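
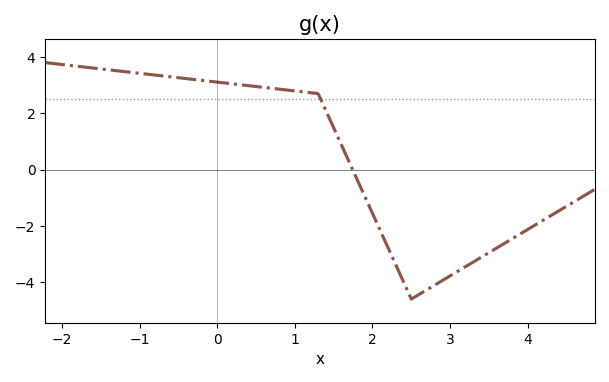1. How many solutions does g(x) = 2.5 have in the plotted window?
1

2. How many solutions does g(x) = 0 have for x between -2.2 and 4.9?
1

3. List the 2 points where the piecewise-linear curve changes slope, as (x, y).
(1.3, 2.7); (2.5, -4.6)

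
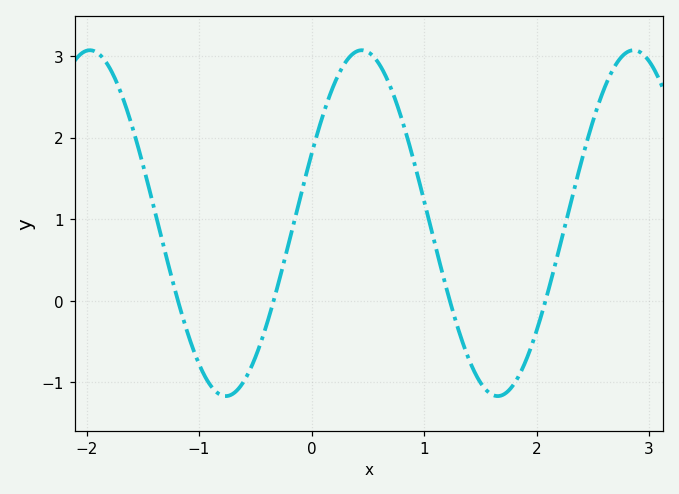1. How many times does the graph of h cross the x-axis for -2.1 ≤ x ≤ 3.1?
4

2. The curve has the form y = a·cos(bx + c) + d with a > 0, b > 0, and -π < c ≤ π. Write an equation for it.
y = 2.12cos(2.6x - 1.2) + 0.95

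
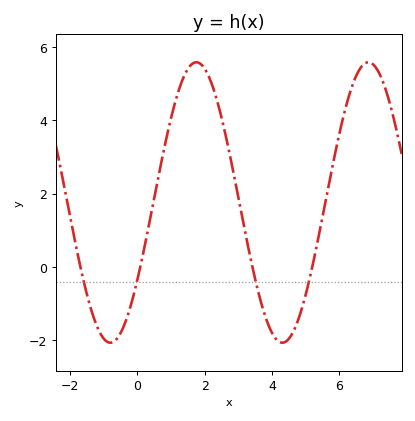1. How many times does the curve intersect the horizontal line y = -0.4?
4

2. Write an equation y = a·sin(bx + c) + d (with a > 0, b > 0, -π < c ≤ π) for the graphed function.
y = 3.83sin(1.23x - 0.582) + 1.76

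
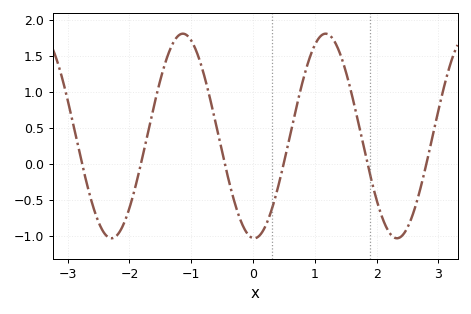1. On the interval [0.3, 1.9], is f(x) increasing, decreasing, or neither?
neither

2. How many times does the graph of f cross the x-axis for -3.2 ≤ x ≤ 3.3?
6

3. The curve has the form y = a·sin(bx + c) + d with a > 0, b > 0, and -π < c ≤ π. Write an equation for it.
y = 1.42sin(2.72x - 1.62) + 0.39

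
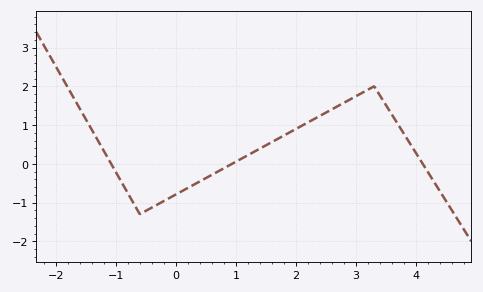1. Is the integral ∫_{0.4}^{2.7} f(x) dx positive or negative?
positive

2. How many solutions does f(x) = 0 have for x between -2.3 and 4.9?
3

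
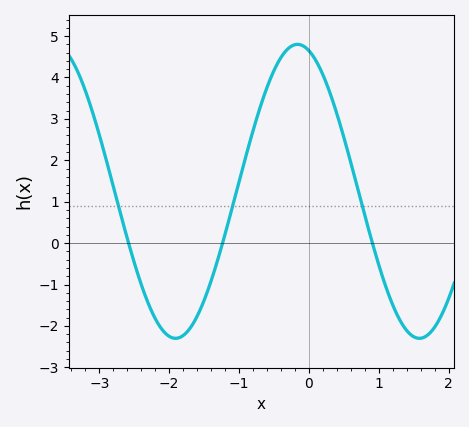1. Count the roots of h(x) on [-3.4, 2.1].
3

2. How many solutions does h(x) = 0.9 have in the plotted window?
3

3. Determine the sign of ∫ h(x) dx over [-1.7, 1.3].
positive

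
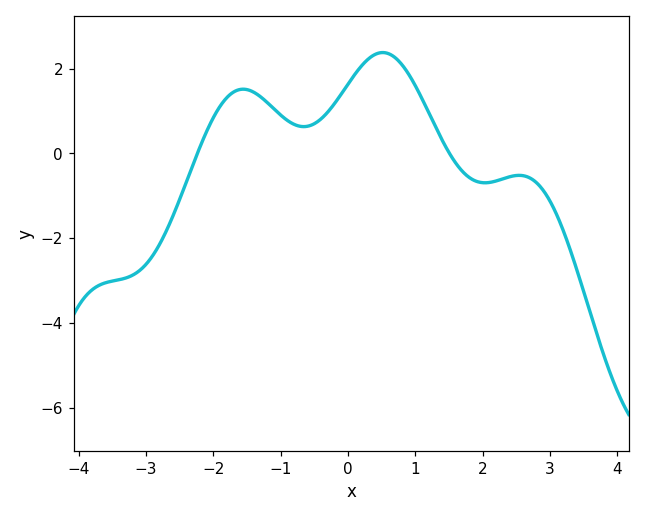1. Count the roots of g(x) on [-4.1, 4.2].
2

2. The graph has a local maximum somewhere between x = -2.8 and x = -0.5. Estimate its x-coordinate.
-1.6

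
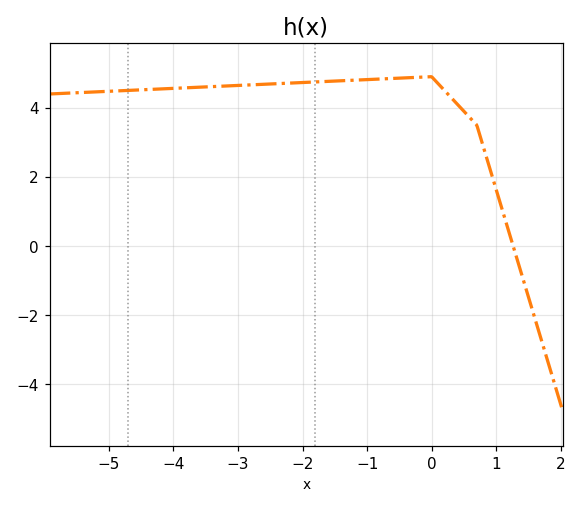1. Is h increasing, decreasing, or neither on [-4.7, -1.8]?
increasing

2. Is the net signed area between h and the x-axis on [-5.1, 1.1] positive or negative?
positive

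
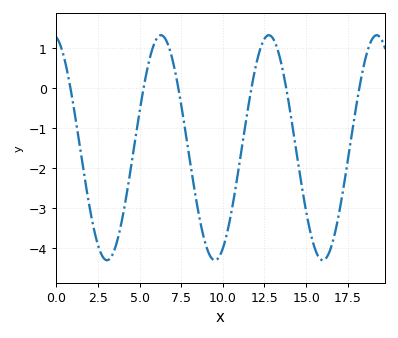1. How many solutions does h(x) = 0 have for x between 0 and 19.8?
6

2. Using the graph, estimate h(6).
1.22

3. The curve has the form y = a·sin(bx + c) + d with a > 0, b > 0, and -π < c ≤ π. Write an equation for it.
y = 2.81sin(0.97x + 1.76) - 1.49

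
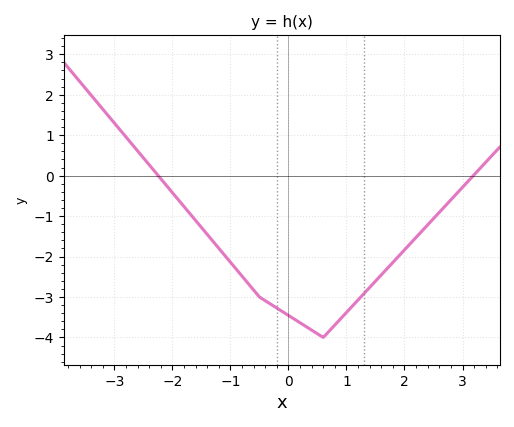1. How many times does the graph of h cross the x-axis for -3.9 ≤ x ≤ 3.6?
2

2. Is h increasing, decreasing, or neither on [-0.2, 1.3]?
neither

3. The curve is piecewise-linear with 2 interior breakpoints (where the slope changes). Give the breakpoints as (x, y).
(-0.5, -3); (0.6, -4)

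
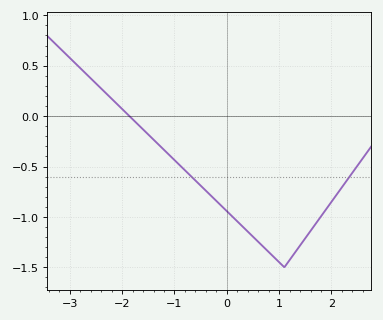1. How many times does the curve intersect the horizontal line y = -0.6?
2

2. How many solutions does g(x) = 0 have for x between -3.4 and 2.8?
1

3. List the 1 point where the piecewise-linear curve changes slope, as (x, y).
(1.1, -1.5)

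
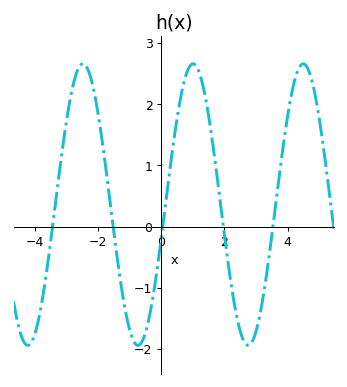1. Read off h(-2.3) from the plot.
2.54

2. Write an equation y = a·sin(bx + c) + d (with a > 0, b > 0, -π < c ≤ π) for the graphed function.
y = 2.3sin(1.8x - 0.242) + 0.36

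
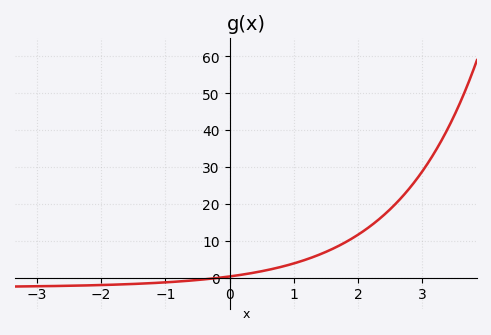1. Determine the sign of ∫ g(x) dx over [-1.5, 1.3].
positive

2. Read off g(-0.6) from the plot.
-1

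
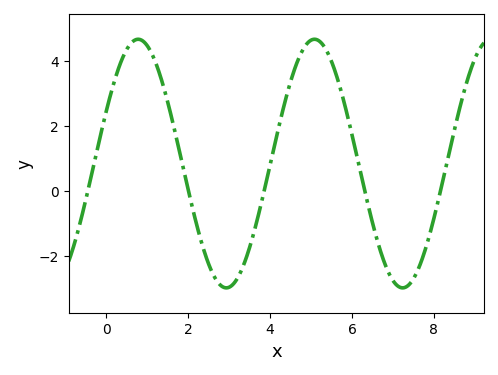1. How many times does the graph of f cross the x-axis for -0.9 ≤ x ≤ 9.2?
5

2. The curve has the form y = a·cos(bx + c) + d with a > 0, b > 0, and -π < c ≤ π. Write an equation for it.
y = 3.83cos(1.46x - 1.14) + 0.84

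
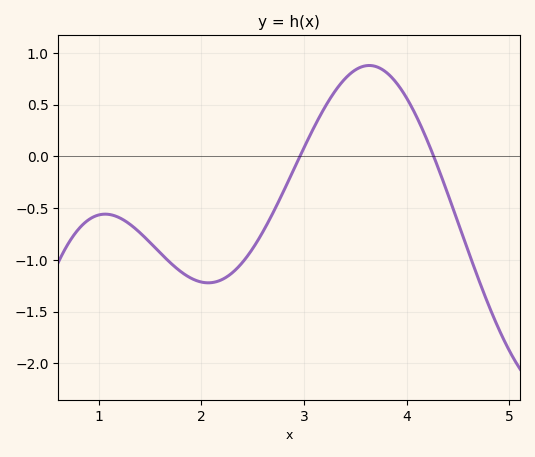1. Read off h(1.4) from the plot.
-0.75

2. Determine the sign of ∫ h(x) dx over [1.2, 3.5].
negative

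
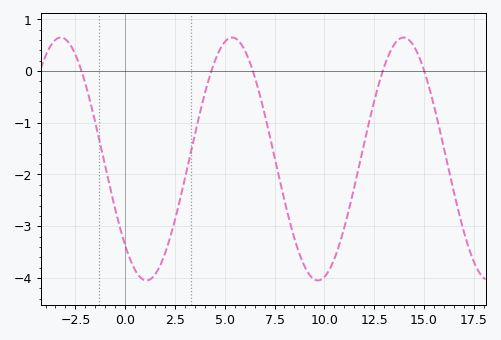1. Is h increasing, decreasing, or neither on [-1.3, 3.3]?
neither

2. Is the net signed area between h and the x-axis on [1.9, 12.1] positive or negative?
negative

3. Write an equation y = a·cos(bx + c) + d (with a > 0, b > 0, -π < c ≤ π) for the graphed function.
y = 2.35cos(0.73x + 2.36) - 1.7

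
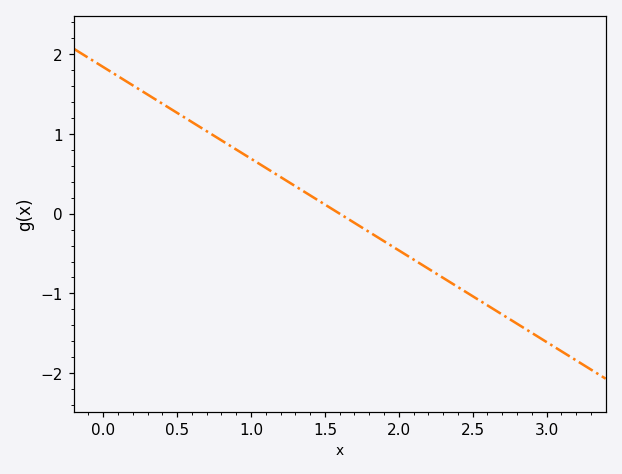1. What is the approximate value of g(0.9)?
0.8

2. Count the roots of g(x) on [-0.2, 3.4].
1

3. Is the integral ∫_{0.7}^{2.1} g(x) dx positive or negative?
positive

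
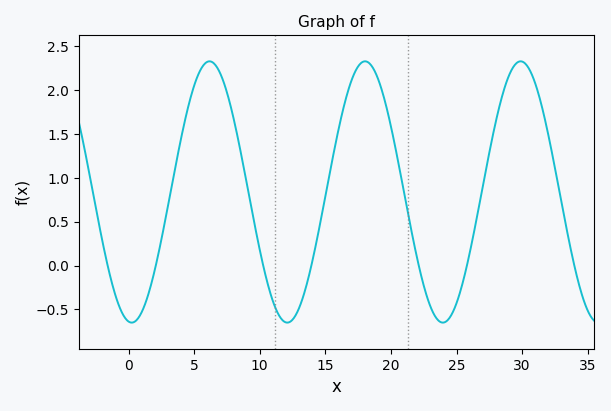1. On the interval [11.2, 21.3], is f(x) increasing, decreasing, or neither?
neither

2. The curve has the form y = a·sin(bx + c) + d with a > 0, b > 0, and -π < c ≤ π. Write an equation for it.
y = 1.49sin(0.53x - 1.7) + 0.84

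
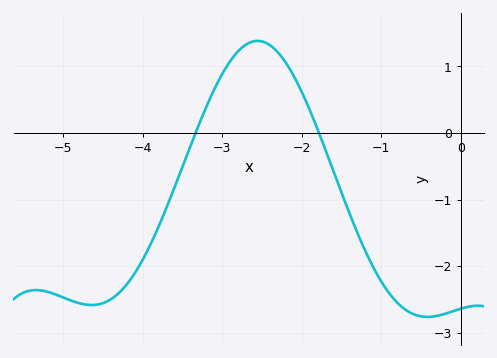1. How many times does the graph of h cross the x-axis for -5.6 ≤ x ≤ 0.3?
2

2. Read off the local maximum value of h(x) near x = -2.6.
1.38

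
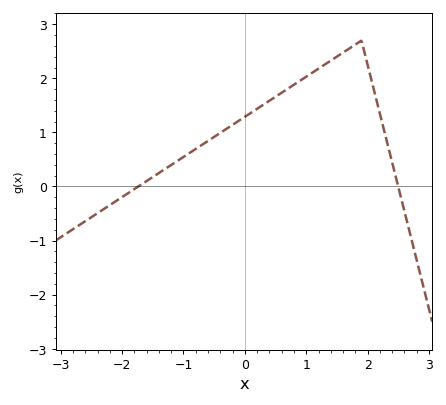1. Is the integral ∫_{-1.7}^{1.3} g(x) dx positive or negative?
positive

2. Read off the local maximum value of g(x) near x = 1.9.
2.7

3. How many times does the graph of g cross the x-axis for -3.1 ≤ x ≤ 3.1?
2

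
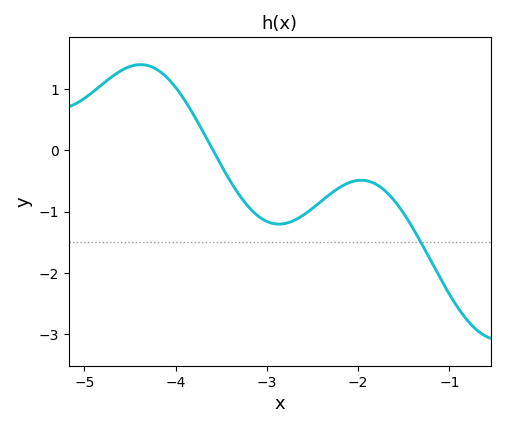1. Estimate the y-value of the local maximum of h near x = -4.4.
1.4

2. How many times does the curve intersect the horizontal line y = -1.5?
1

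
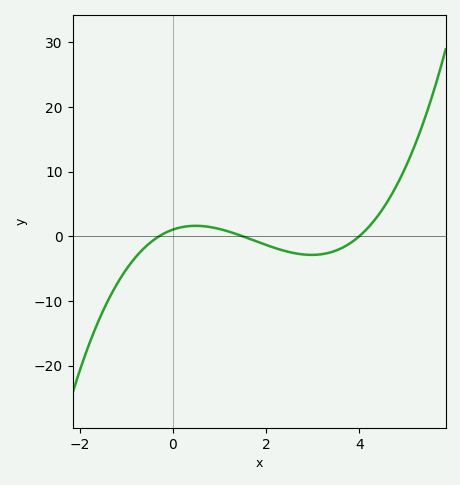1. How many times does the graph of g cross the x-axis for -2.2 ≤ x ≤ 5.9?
3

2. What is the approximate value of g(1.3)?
1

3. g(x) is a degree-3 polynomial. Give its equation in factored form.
y = 0.58(x + 0.3)(x - 1.5)(x - 4)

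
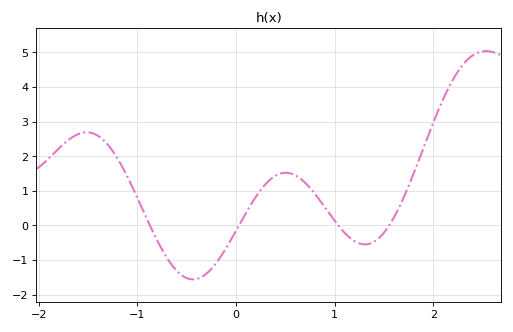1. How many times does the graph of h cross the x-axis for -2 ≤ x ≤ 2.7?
4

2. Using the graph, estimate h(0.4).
1.4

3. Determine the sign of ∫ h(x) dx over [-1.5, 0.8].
positive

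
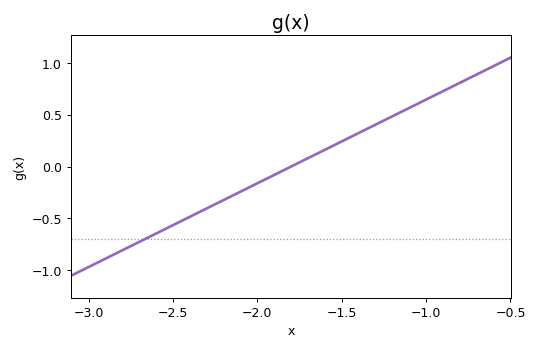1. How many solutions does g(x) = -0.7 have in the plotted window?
1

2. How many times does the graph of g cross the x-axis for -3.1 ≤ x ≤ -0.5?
1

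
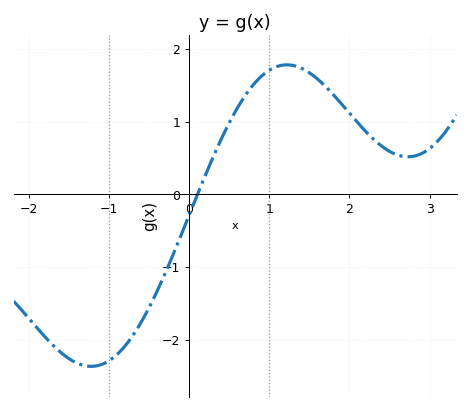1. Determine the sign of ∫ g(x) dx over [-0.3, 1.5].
positive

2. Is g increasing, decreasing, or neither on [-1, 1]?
increasing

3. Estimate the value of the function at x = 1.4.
1.7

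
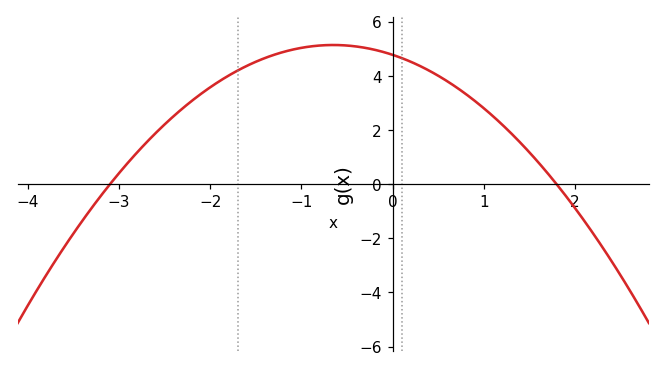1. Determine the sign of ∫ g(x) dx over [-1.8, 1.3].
positive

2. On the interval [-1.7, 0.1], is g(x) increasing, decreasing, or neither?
neither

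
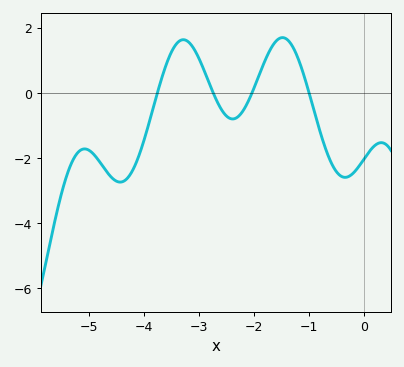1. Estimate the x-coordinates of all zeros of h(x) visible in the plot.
-3.8, -2.7, -2, -1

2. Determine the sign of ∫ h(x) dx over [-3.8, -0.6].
positive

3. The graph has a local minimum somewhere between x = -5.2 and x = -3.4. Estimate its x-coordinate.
-4.4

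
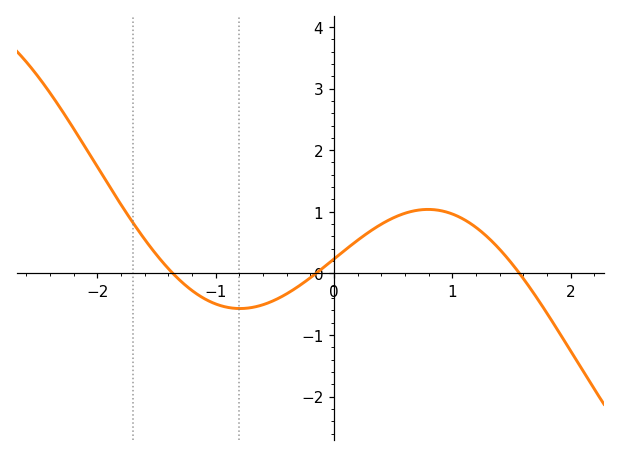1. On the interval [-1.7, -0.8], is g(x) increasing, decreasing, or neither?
decreasing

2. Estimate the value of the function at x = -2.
1.73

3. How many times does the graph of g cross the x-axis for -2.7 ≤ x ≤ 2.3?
3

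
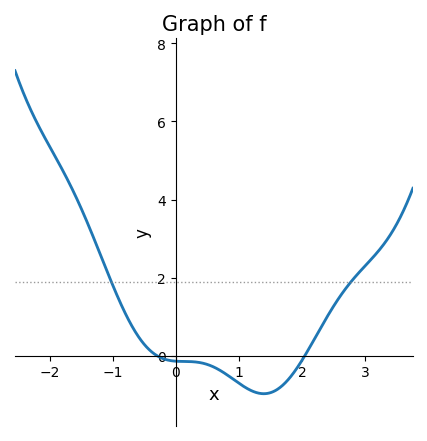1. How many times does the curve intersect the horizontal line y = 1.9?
2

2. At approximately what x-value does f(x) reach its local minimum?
1.4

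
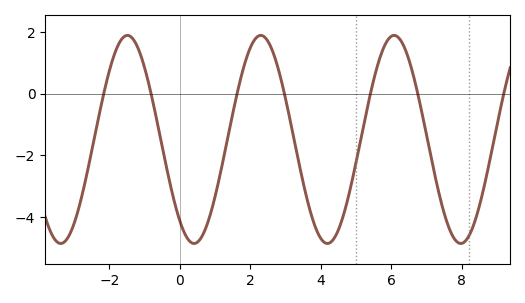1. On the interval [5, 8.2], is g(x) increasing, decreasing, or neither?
neither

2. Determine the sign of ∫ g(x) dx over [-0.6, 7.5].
negative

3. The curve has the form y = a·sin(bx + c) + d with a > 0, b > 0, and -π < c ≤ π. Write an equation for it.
y = 3.38sin(1.7x - 2.2) - 1.49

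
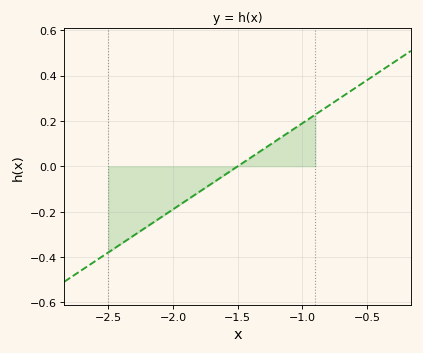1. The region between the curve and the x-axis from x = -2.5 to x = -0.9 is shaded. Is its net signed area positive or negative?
negative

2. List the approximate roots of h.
-1.5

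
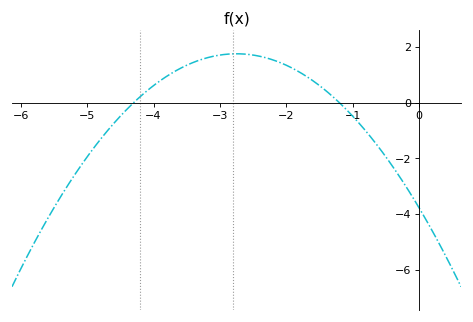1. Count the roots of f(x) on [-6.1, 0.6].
2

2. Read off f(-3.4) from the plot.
1.4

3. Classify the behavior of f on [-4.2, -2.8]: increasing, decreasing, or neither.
increasing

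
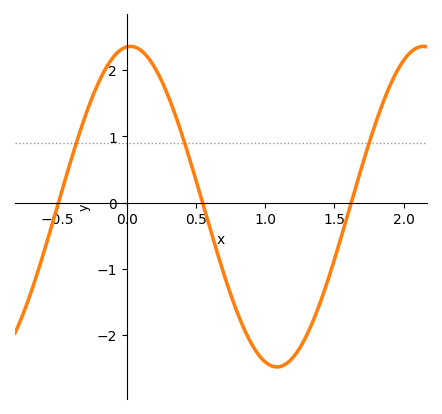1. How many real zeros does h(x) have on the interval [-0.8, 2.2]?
3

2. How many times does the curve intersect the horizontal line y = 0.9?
3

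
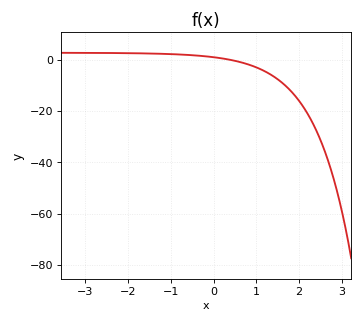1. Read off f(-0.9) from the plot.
2.19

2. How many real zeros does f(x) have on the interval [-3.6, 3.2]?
1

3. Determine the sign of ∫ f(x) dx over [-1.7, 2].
negative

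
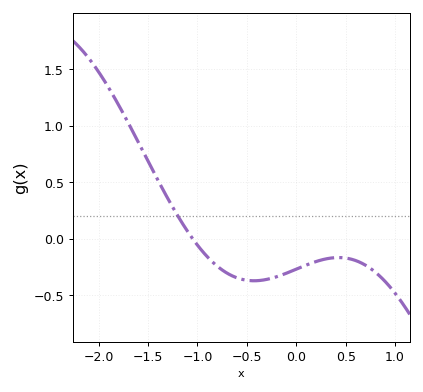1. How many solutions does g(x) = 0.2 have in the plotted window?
1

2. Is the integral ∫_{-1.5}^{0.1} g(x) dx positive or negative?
negative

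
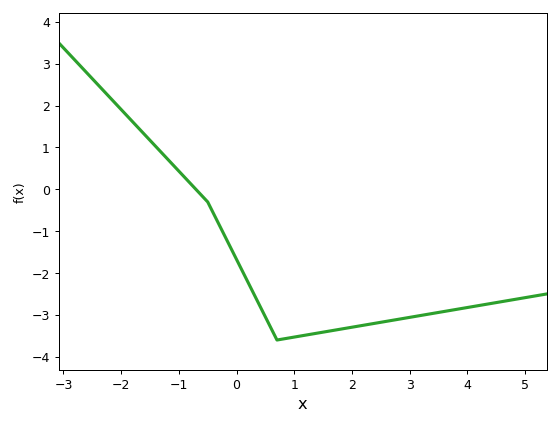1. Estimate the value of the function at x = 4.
-2.82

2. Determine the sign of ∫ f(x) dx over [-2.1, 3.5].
negative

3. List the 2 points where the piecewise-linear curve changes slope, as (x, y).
(-0.5, -0.3); (0.7, -3.6)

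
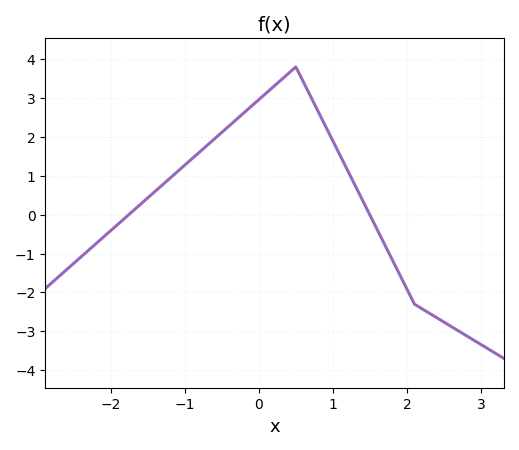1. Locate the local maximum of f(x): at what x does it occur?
0.499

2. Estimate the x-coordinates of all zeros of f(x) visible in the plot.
-1.76, 1.5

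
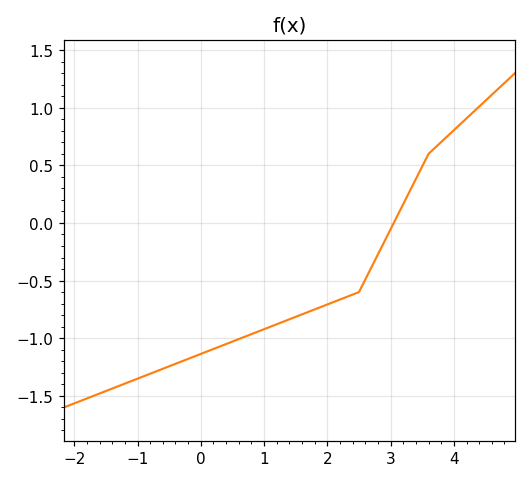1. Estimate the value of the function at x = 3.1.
0.05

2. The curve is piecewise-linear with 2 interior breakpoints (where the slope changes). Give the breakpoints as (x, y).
(2.5, -0.6); (3.6, 0.6)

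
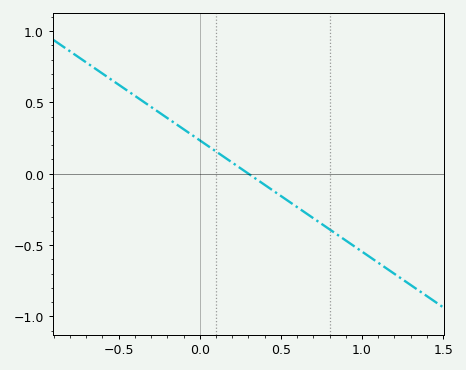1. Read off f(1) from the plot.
-0.546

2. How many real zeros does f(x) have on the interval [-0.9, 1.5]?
1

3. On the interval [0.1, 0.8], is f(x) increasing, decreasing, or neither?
decreasing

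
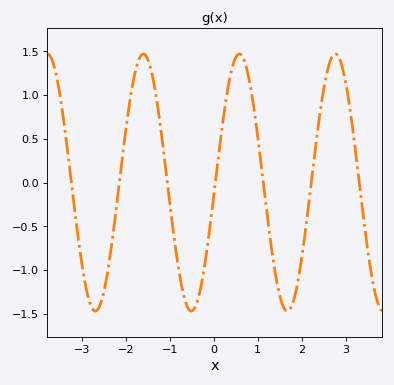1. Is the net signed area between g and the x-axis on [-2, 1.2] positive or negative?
positive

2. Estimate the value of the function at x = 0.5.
1.45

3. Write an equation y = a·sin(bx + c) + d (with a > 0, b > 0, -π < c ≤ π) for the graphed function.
y = 1.47sin(2.9x - 0.1) + 0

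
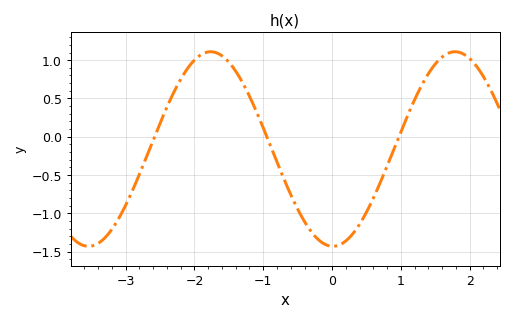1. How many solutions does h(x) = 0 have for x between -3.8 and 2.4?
3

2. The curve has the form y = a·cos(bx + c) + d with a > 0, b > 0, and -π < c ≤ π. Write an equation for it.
y = 1.27cos(1.77x + 3.12) - 0.16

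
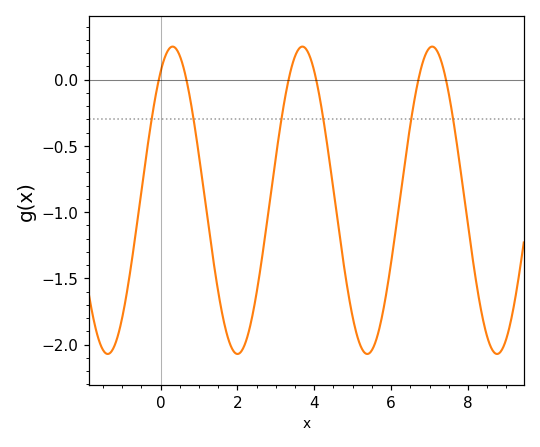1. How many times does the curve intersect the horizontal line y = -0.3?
6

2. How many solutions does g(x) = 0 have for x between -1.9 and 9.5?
6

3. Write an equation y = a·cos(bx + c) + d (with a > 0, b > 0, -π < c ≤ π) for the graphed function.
y = 1.16cos(1.86x - 0.582) - 0.91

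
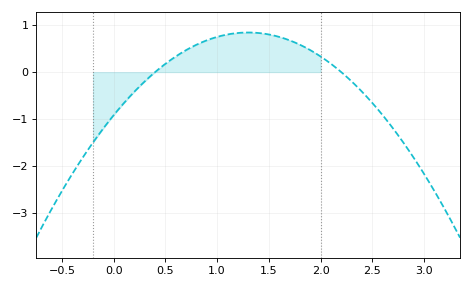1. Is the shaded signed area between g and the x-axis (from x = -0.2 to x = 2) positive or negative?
positive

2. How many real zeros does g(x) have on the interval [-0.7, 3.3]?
2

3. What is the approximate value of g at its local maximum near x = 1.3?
0.842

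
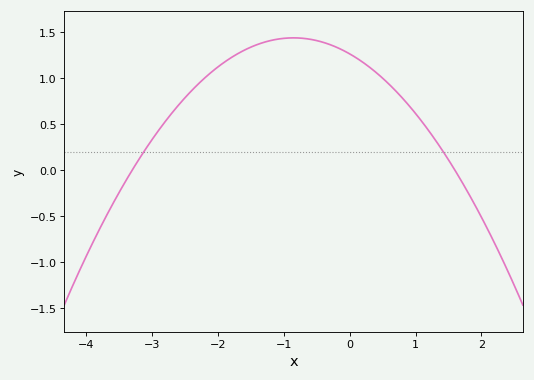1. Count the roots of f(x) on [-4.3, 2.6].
2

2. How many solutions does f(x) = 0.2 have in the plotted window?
2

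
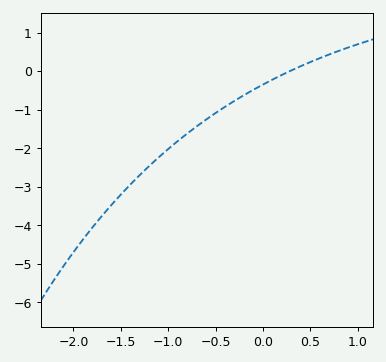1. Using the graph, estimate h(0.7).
0.4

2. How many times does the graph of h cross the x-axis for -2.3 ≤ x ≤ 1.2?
1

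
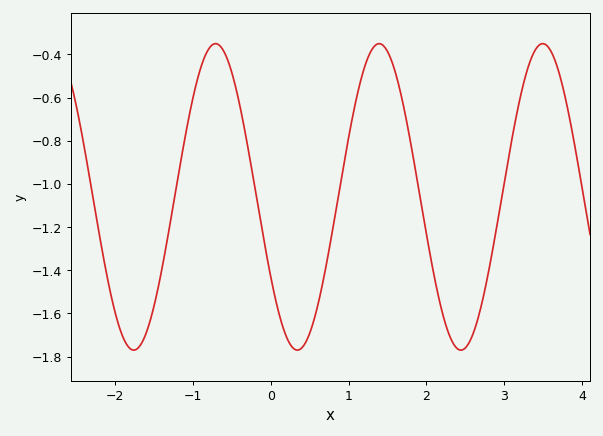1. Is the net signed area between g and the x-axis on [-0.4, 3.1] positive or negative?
negative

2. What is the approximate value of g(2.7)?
-1.58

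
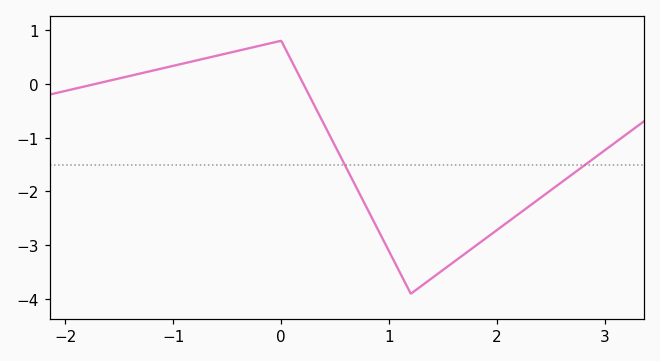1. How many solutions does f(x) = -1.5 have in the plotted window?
2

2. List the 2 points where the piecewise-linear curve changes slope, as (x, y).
(0, 0.8); (1.2, -3.9)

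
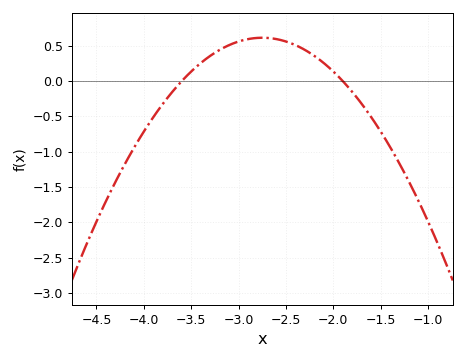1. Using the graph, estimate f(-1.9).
0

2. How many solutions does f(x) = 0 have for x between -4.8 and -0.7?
2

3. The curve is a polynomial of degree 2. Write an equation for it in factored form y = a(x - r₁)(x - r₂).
y = -0.85(x + 3.6)(x + 1.9)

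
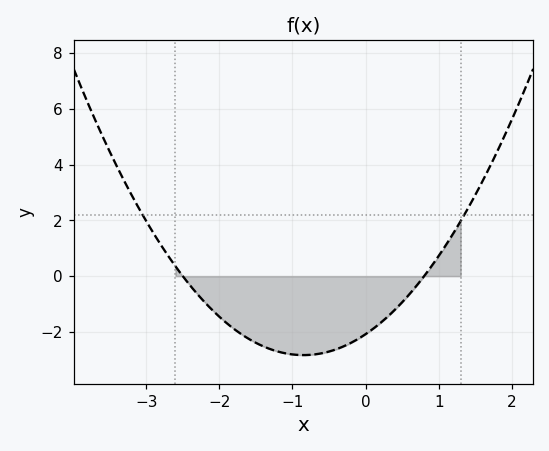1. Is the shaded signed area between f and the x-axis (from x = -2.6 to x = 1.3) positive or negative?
negative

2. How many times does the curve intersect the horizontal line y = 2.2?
2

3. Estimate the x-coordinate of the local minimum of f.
-0.8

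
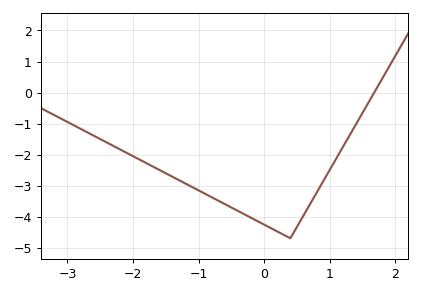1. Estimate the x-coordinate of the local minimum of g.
0.4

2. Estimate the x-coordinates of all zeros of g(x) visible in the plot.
1.7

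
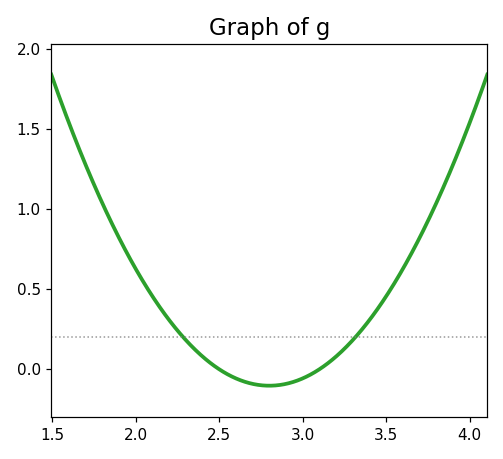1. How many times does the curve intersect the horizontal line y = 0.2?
2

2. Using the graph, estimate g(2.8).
-0.103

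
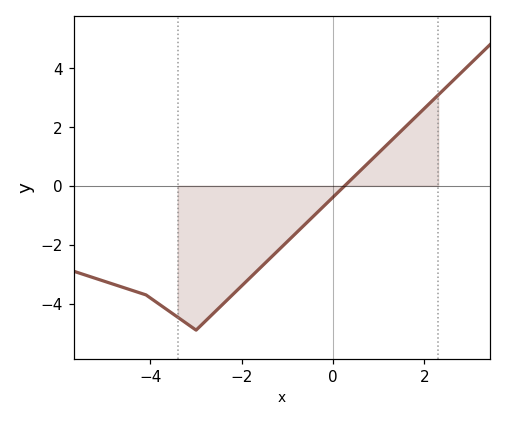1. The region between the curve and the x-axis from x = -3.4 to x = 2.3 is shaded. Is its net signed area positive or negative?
negative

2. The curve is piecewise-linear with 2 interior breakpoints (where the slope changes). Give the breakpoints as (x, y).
(-4.1, -3.7); (-3, -4.9)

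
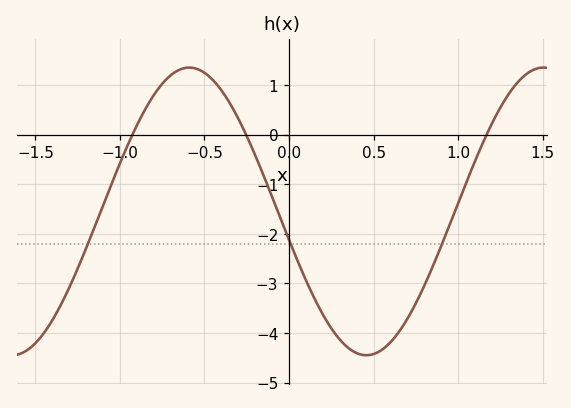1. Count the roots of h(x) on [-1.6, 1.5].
3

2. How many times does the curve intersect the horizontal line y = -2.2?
3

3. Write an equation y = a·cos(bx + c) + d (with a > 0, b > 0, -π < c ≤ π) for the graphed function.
y = 2.9cos(3x + 1.8) - 1.55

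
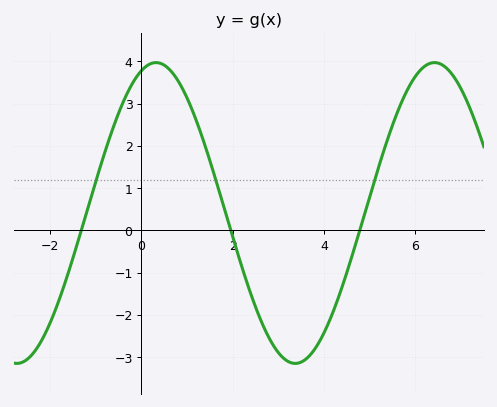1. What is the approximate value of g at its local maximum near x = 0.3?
3.97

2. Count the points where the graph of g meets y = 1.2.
3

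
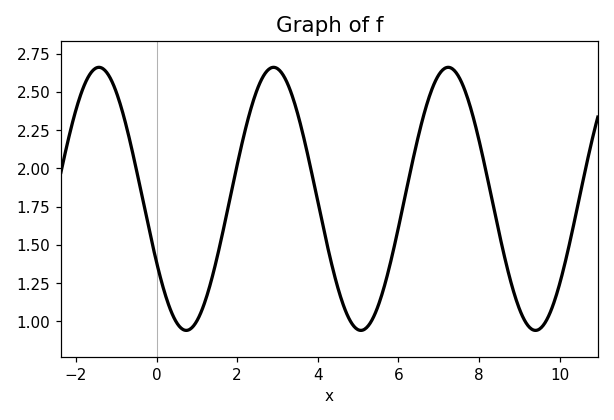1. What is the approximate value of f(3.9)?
1.9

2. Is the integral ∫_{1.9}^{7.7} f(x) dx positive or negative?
positive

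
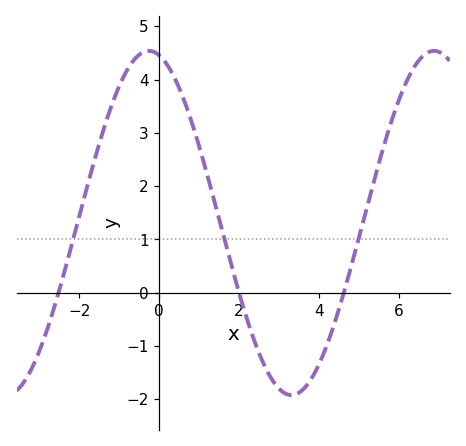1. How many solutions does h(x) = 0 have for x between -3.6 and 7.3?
3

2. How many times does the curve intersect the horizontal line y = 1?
3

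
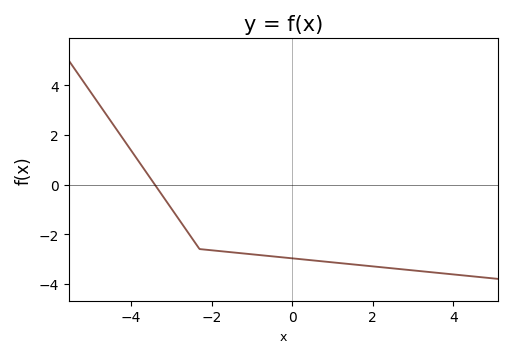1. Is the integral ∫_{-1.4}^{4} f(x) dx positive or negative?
negative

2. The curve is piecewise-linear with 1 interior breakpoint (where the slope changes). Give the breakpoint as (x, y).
(-2.3, -2.6)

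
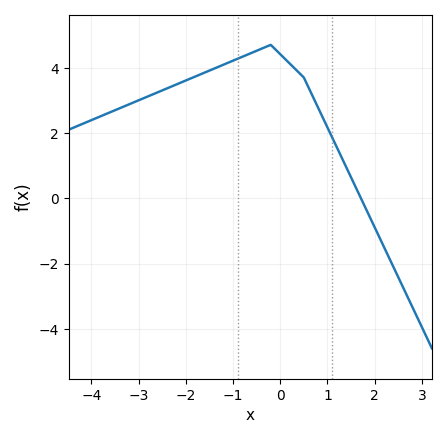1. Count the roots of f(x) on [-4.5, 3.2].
1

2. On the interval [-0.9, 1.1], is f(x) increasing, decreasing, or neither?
neither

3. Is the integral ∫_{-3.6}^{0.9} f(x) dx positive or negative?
positive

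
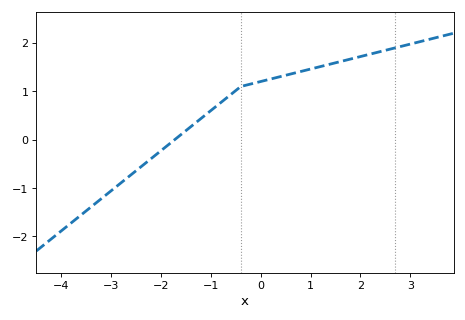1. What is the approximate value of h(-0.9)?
0.7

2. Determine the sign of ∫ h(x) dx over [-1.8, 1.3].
positive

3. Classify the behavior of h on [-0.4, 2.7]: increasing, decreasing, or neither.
increasing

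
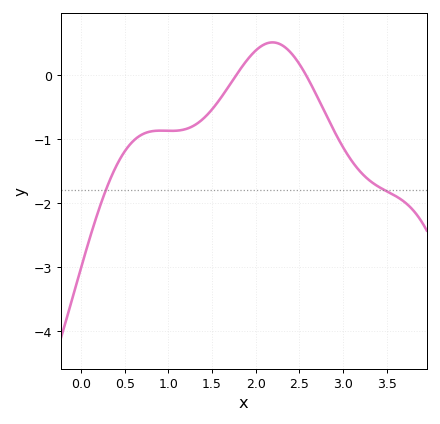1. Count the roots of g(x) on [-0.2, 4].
2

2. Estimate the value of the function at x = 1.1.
-0.9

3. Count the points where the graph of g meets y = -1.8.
2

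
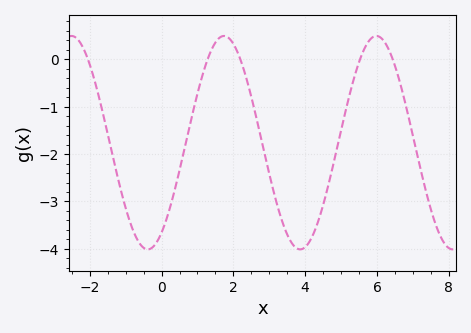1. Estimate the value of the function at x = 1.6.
0.443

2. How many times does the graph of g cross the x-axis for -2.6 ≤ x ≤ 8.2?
5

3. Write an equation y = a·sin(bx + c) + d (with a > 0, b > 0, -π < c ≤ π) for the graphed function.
y = 2.25sin(1.48x - 1) - 1.76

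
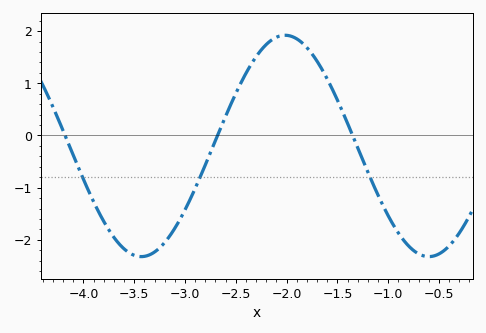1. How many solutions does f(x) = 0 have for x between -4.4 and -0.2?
3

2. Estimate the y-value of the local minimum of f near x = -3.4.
-2.32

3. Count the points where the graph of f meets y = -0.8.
3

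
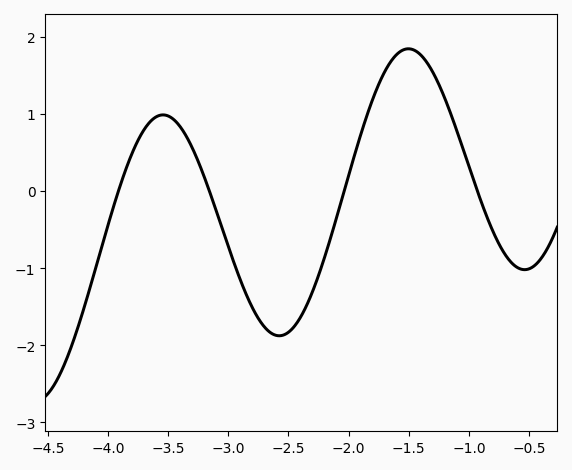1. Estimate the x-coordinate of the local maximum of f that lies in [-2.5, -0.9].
-1.5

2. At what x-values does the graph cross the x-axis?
-3.91, -3.16, -2.04, -0.93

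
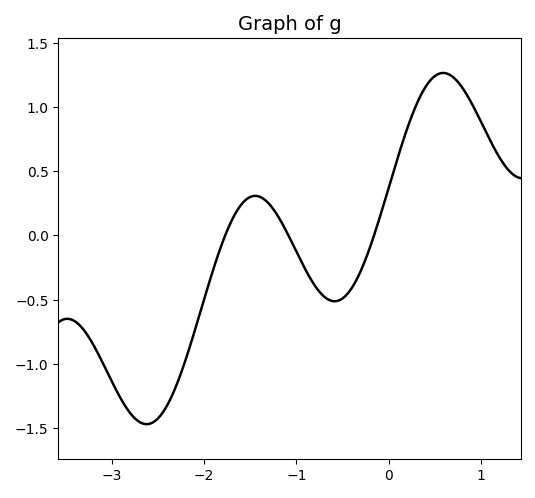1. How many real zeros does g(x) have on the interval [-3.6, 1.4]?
3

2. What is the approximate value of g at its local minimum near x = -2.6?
-1.45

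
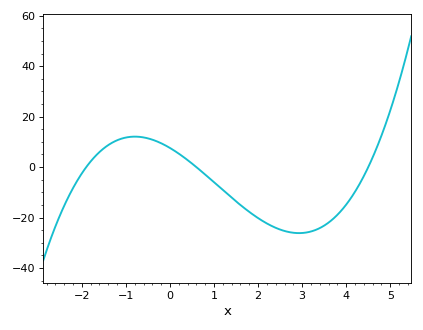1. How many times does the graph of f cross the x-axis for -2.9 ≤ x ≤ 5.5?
3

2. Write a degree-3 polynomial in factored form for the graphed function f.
y = 1.48(x + 1.9)(x - 0.6)(x - 4.5)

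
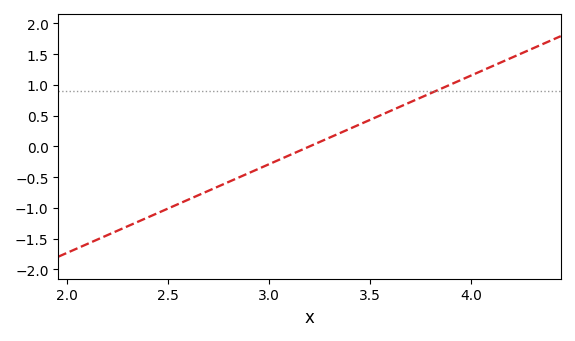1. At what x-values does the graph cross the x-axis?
3.2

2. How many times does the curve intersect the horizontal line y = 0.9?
1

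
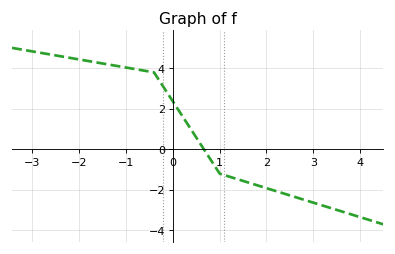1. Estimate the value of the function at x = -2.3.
4.6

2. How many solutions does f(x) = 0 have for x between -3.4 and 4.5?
1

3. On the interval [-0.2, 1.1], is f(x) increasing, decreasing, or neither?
decreasing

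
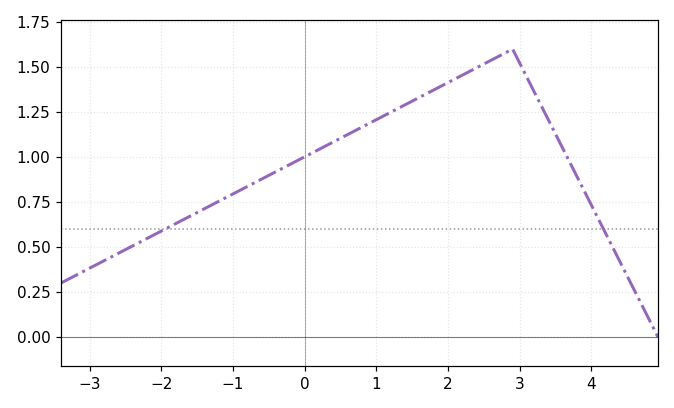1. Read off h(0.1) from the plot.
1.02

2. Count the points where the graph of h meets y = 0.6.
2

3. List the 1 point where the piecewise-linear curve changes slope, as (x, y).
(2.9, 1.6)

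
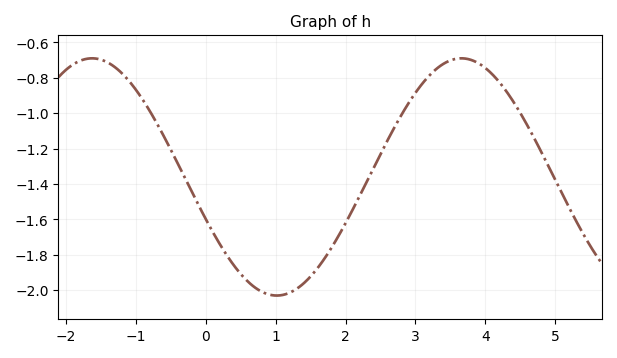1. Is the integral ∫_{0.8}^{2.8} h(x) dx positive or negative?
negative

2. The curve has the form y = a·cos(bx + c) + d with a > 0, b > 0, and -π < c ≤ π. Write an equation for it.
y = 0.67cos(1.2x + 1.9) - 1.36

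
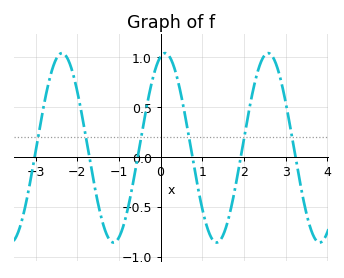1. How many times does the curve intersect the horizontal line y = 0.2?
6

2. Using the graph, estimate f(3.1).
0.325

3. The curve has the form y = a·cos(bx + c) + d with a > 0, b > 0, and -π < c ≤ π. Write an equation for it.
y = 0.95cos(2.54x - 0.27) + 0.09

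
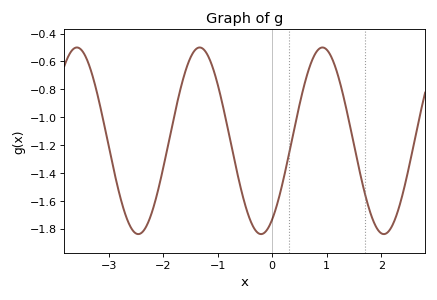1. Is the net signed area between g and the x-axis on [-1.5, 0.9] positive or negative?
negative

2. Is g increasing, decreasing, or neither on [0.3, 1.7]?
neither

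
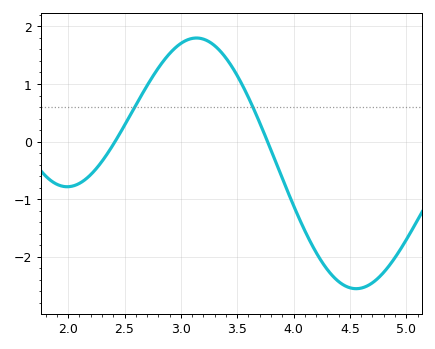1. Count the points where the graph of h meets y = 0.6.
2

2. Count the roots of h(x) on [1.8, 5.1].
2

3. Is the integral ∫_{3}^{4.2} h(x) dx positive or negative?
positive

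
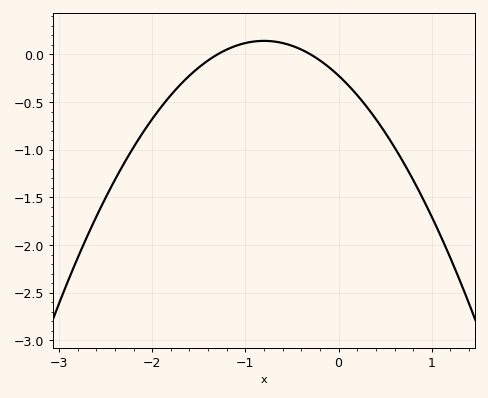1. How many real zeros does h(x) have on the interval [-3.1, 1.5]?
2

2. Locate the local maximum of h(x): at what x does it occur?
-0.8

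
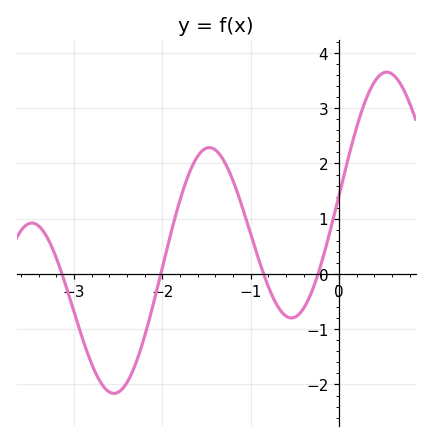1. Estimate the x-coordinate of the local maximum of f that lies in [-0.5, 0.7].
0.54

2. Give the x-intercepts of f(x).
-3.13, -2.02, -0.853, -0.238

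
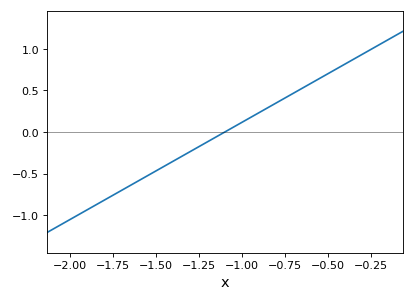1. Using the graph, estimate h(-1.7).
-0.7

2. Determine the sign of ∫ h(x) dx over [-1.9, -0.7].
negative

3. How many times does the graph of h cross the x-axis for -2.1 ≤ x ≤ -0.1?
1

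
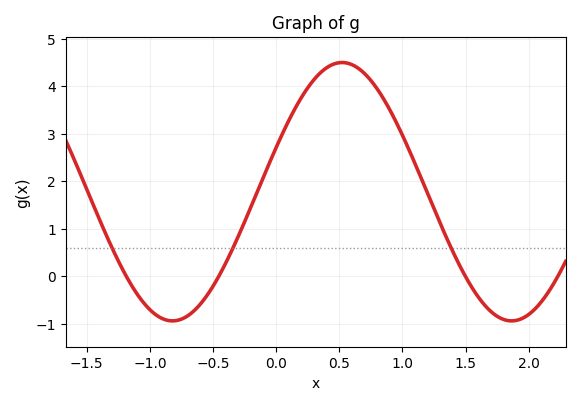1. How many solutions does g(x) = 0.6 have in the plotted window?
3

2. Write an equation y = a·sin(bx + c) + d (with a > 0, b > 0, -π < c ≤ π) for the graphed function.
y = 2.72sin(2.3x + 0.35) + 1.78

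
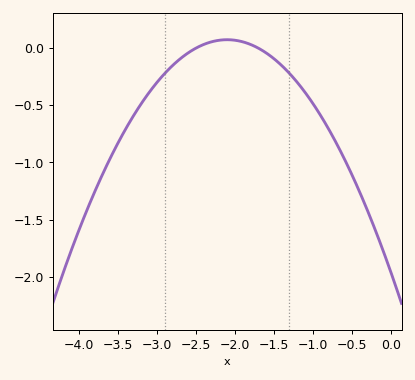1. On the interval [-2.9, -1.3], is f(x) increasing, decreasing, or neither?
neither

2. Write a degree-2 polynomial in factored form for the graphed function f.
y = -0.46(x + 2.5)(x + 1.7)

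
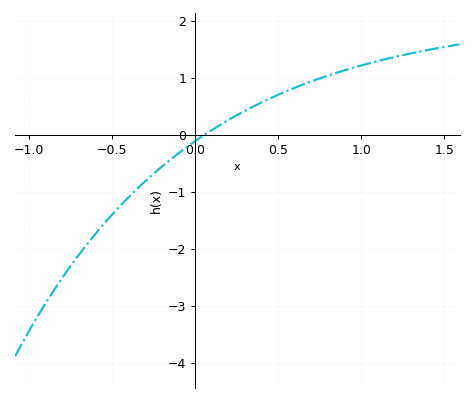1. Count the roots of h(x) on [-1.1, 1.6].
1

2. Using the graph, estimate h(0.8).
1.04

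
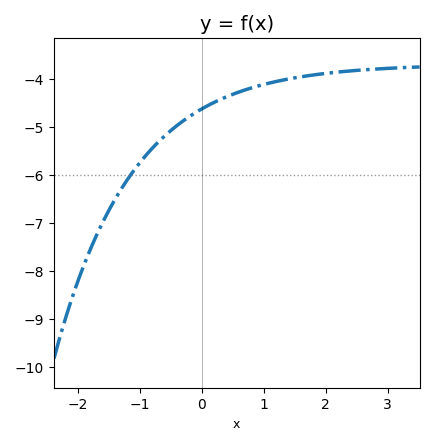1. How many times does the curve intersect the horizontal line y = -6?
1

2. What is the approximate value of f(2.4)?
-3.8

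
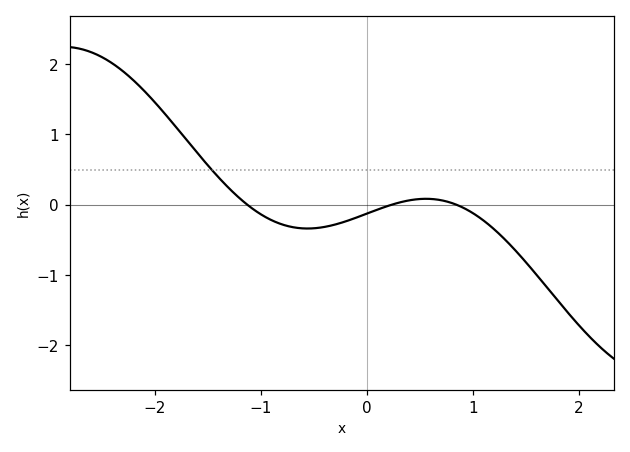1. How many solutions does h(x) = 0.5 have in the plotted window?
1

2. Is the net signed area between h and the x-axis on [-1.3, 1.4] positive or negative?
negative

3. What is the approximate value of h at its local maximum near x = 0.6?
0.1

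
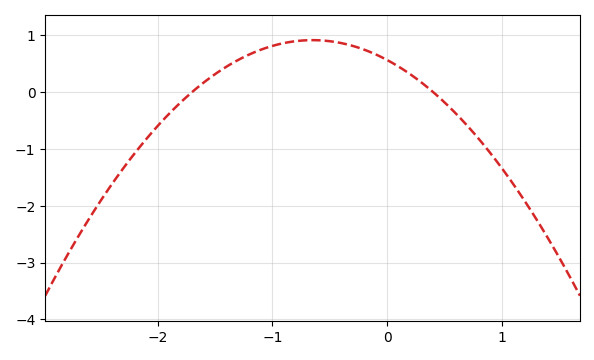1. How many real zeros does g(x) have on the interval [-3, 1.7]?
2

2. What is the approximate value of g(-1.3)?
0.564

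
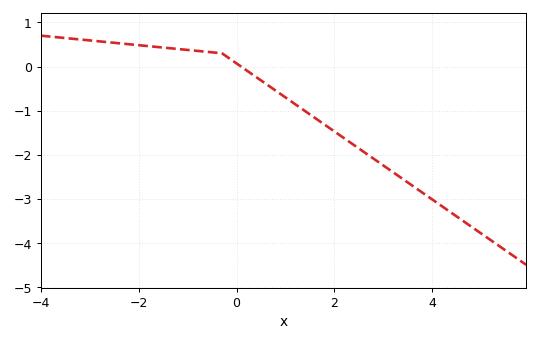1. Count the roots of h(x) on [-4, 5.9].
1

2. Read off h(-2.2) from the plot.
0.5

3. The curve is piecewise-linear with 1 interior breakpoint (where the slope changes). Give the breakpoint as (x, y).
(-0.3, 0.3)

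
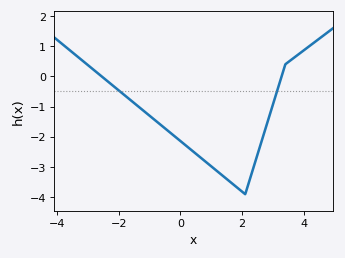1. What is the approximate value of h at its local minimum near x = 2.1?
-3.9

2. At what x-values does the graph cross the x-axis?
-2.6, 3.2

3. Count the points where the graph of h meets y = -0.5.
2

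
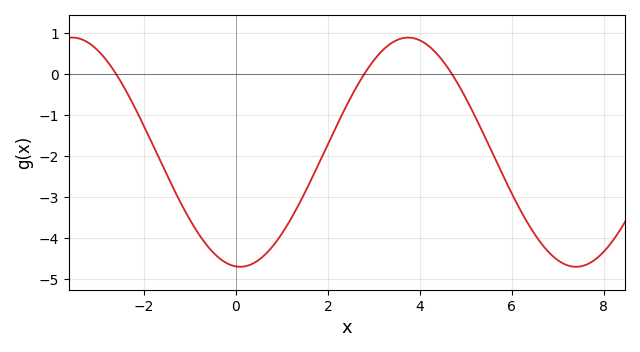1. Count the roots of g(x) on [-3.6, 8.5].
3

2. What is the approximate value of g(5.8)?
-2.45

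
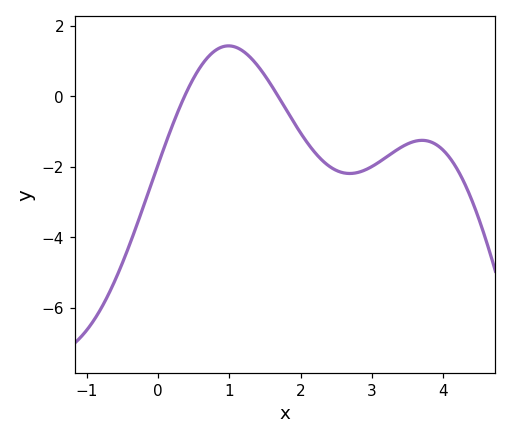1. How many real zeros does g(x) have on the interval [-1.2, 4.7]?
2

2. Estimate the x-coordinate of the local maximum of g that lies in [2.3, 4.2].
3.7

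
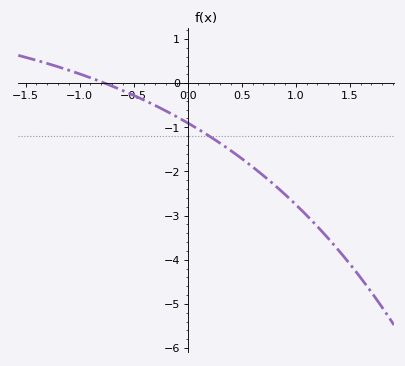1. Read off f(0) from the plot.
-0.9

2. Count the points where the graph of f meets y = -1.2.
1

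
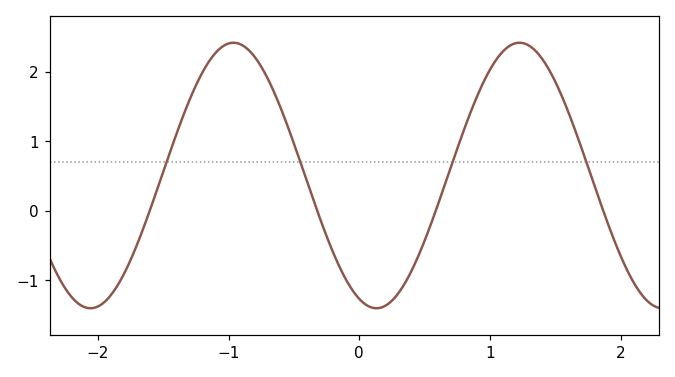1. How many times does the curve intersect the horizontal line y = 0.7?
4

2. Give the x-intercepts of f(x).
-1.6, -0.3, 0.6, 1.9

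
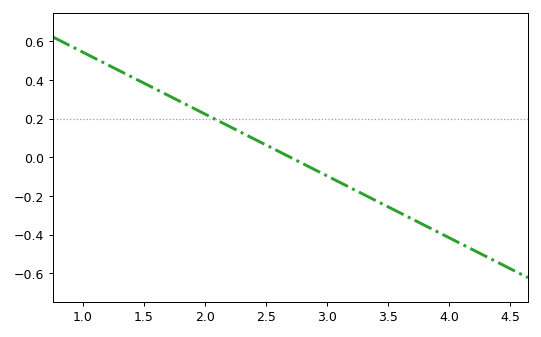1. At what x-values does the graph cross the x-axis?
2.7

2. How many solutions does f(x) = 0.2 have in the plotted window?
1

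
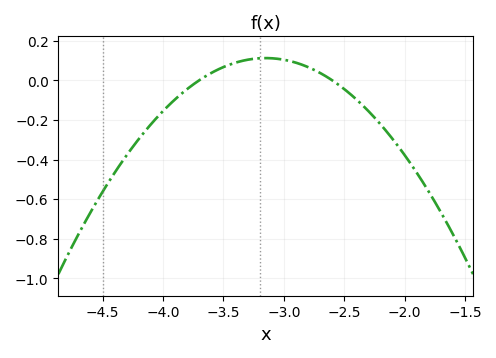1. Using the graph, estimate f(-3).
0.1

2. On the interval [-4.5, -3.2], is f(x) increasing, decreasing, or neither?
increasing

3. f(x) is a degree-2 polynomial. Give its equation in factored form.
y = -0.37(x + 3.7)(x + 2.6)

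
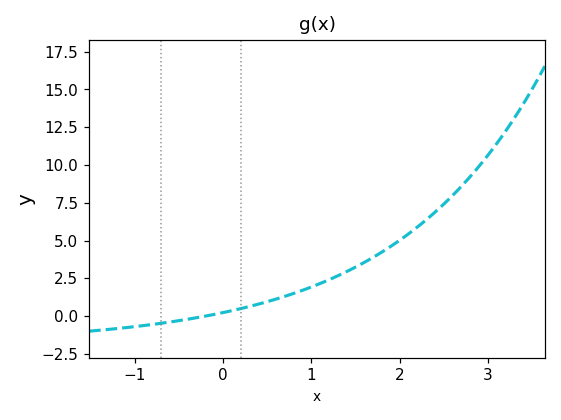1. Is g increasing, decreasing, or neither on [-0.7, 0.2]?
increasing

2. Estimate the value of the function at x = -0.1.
0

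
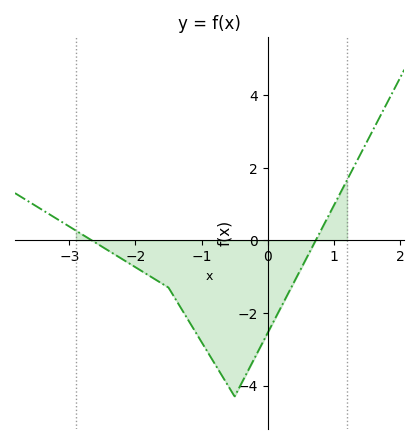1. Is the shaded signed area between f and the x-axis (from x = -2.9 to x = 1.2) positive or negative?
negative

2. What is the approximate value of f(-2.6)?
0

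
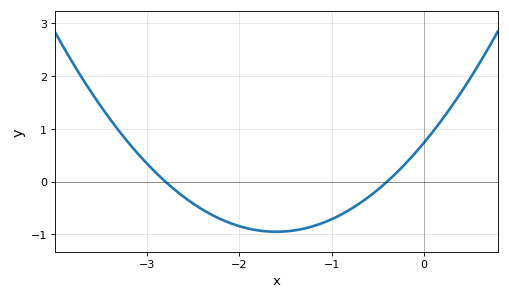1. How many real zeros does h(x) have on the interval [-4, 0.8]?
2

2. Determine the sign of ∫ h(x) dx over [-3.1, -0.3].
negative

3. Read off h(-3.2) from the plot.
0.739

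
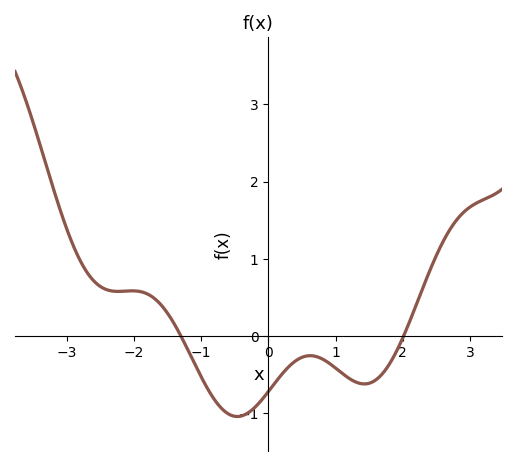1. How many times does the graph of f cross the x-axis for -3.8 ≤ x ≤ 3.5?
2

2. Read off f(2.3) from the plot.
0.6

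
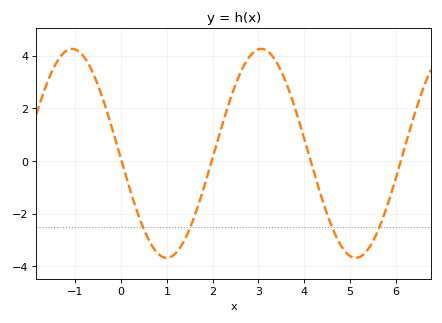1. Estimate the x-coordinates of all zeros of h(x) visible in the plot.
0.009, 1.98, 4.14, 6.11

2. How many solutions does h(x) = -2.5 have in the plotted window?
4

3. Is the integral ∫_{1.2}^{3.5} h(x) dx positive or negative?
positive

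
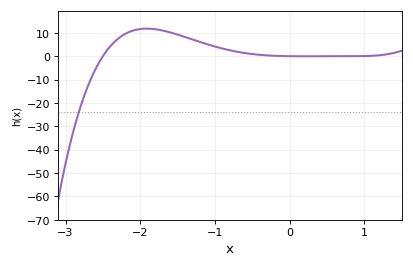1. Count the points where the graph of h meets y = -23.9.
1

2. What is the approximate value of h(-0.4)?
0.612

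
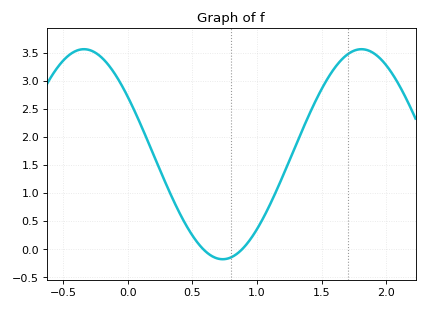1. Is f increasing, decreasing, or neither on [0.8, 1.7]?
increasing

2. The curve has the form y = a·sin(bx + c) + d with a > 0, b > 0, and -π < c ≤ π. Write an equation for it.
y = 1.87sin(2.93x + 2.56) + 1.69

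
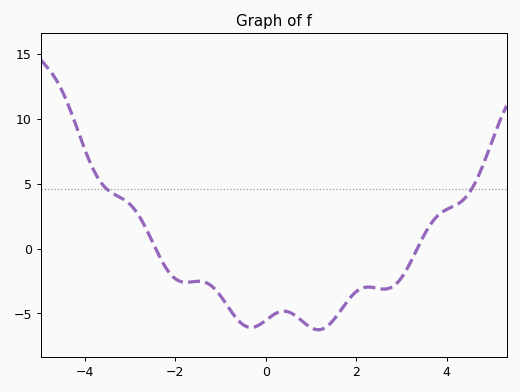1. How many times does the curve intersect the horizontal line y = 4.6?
2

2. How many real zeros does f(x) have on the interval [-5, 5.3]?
2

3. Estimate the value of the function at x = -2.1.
-1.99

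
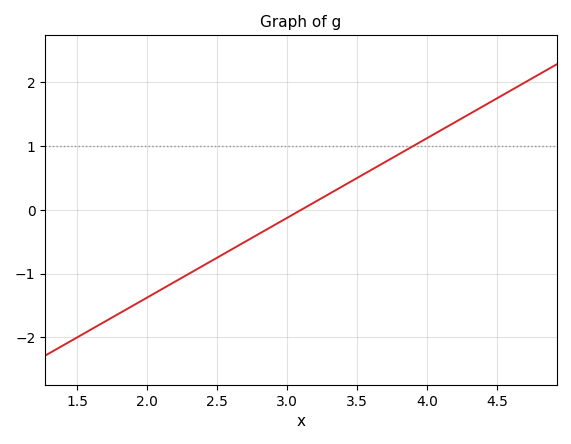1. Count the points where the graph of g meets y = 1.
1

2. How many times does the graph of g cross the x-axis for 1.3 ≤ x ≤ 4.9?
1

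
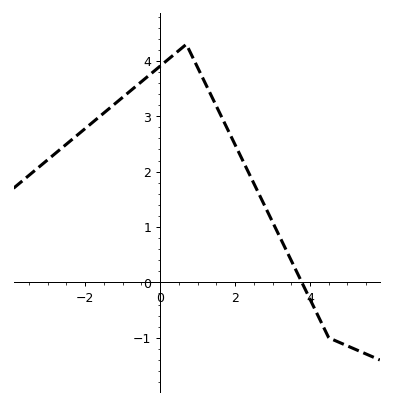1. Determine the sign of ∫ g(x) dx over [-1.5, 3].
positive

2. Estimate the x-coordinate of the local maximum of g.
0.6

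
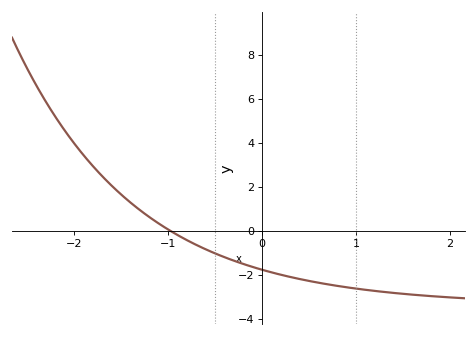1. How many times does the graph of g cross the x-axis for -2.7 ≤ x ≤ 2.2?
1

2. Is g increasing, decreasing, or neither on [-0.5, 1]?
decreasing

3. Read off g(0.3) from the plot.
-2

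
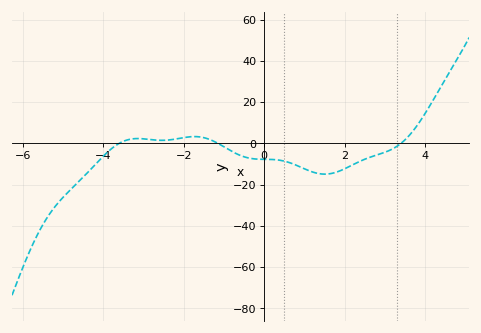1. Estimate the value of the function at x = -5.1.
-28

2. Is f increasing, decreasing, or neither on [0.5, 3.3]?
neither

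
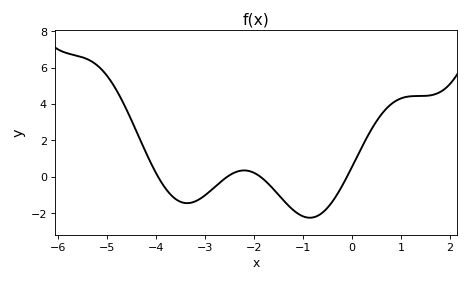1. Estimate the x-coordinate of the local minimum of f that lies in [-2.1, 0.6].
-0.8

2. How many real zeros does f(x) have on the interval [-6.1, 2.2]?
4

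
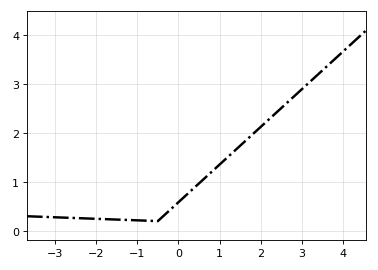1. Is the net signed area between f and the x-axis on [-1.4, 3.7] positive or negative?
positive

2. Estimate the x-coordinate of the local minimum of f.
-0.6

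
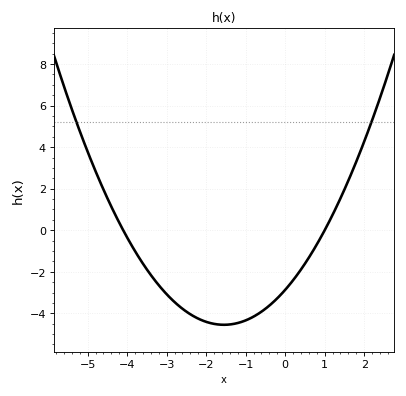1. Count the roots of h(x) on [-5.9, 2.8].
2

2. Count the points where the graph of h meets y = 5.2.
2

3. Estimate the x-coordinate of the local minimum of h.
-1.55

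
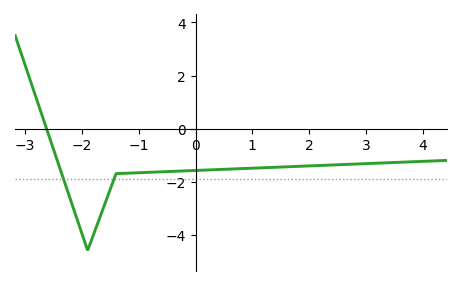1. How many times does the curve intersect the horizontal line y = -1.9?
2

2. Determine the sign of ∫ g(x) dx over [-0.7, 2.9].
negative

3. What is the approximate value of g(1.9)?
-1.42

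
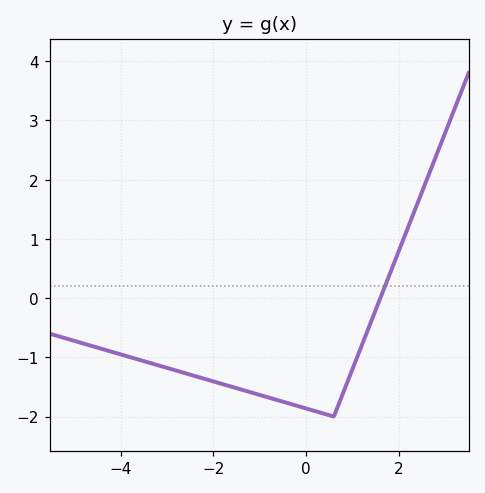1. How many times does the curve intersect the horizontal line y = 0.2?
1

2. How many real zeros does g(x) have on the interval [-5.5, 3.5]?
1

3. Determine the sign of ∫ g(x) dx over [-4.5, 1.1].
negative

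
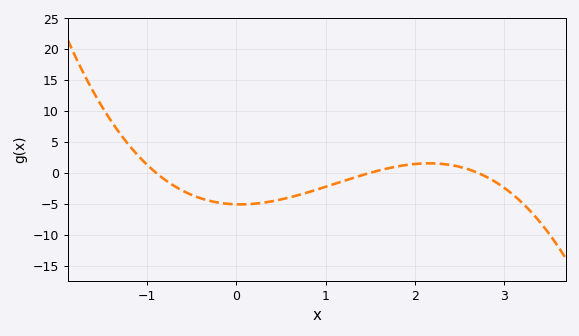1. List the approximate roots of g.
-0.9, 1.5, 2.7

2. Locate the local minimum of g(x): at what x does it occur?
0.041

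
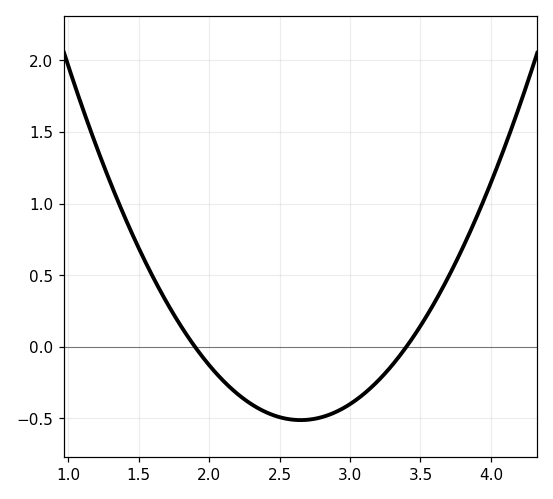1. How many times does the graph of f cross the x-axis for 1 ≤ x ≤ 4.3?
2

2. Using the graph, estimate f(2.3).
-0.4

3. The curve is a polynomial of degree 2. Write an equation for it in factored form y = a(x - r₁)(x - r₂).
y = 0.91(x - 1.9)(x - 3.4)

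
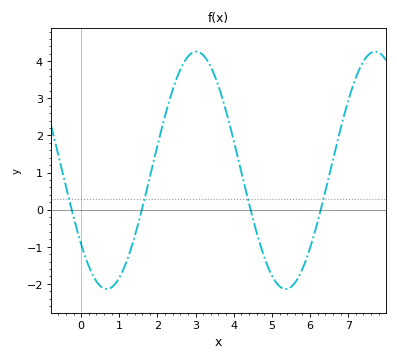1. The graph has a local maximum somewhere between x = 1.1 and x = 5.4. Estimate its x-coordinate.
3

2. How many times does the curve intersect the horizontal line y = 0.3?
4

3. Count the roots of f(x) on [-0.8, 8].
4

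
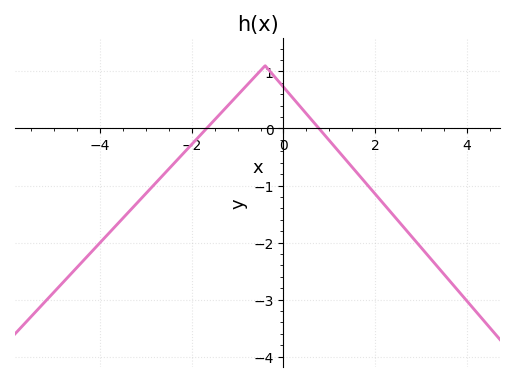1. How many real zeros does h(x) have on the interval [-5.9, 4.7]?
2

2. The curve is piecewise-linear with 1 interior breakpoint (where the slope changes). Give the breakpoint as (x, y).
(-0.4, 1.1)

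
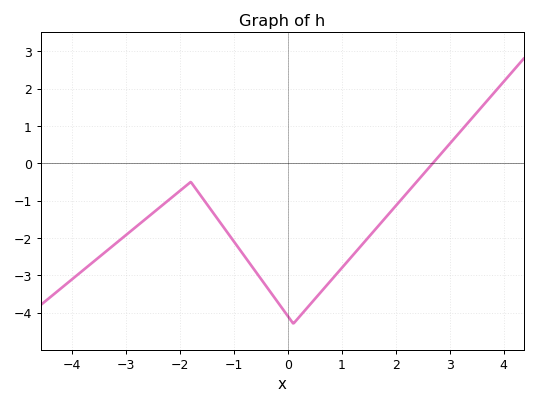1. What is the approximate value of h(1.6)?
-1.8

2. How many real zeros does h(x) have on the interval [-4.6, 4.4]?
1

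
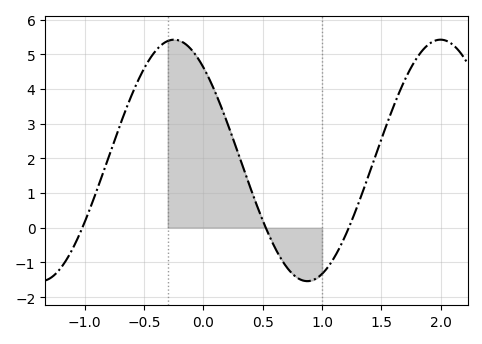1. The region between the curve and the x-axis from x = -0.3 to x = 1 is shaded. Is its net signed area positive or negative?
positive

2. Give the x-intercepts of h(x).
-1.02, 0.526, 1.23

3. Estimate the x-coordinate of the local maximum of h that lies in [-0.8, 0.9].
-0.247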